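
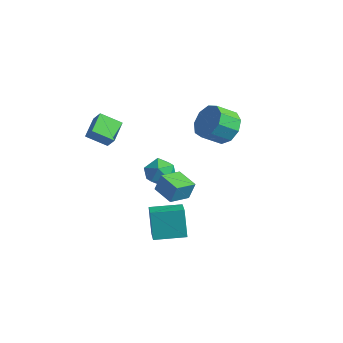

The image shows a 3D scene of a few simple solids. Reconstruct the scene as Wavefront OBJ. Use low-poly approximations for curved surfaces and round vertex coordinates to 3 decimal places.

v -3.644 1.51 -1.804
v -3.095 1.807 -2.557
v -2.365 0.873 -1.123
v -1.816 1.17 -1.876
v -2.194 1.826 -1.256
v -2.984 2.22 -1.677
v -2.476 0.46 -2.003
v -3.266 0.854 -2.424
v -2.373 1.159 -2.68
v -2.198 2.003 -2.218
v -3.262 0.677 -1.462
v -3.087 1.521 -1
v 3.01 -4.568 -0.573
v 2.448 -4.219 0.938
v 2.074 -3.8 -1.099
v 1.512 -3.45 0.413
v 4.048 -3.25 -0.493
v 3.486 -2.9 1.019
v 3.112 -2.481 -1.018
v 2.55 -2.132 0.493
v 0.32 3.261 2.352
v 0.994 3.574 3.136
v 0.534 2.571 3.931
v -0.14 2.259 3.148
v 0.347 3.925 3.204
v -0.112 2.922 4
v -0.312 3.965 2.874
v -0.772 2.962 3.669
v -0.676 3.676 2.3
v -1.136 2.673 3.095
v -0.574 3.193 1.75
v -1.034 2.19 2.545
v -0.054 2.742 1.482
v -0.513 1.739 2.277
v 0.641 2.534 1.621
v 0.182 1.531 2.417
v 1.186 2.667 2.103
v 0.726 1.664 2.898
v 1.325 3.077 2.701
v 0.866 2.074 3.496
v -2.74 -3.796 3.662
v -3.35 -2.688 4.134
v -1.898 -3.053 3.007
v -2.508 -1.945 3.479
v -2.212 -3.795 4.341
v -2.822 -2.687 4.813
v -1.37 -3.052 3.686
v -1.98 -1.944 4.158
v 0.751 -2.322 0.75
v 0.949 -2.062 1.769
v 0.815 -1.096 0.424
v 1.013 -0.836 1.443
v 2.007 -2.444 0.537
v 2.205 -2.184 1.556
v 2.071 -1.218 0.211
v 2.269 -0.958 1.23
f 1 12 6
f 1 6 2
f 1 2 8
f 1 8 11
f 1 11 12
f 2 6 10
f 6 12 5
f 12 11 3
f 11 8 7
f 8 2 9
f 4 10 5
f 4 5 3
f 4 3 7
f 4 7 9
f 4 9 10
f 5 10 6
f 3 5 12
f 7 3 11
f 9 7 8
f 10 9 2
f 14 16 13
f 17 14 13
f 13 16 15
f 15 17 13
f 14 20 16
f 18 14 17
f 18 20 14
f 16 20 15
f 19 17 15
f 15 20 19
f 19 18 17
f 20 18 19
f 22 21 25
f 22 25 23
f 23 25 26
f 23 26 24
f 25 21 27
f 25 27 26
f 26 27 28
f 26 28 24
f 27 21 29
f 27 29 28
f 28 29 30
f 28 30 24
f 29 21 31
f 29 31 30
f 30 31 32
f 30 32 24
f 31 21 33
f 31 33 32
f 32 33 34
f 32 34 24
f 33 21 35
f 33 35 34
f 34 35 36
f 34 36 24
f 35 21 37
f 35 37 36
f 36 37 38
f 36 38 24
f 37 21 39
f 37 39 38
f 38 39 40
f 38 40 24
f 39 21 22
f 39 22 40
f 40 22 23
f 40 23 24
f 42 44 41
f 45 42 41
f 41 44 43
f 43 45 41
f 42 48 44
f 46 42 45
f 46 48 42
f 44 48 43
f 47 45 43
f 43 48 47
f 47 46 45
f 48 46 47
f 50 52 49
f 53 50 49
f 49 52 51
f 51 53 49
f 50 56 52
f 54 50 53
f 54 56 50
f 52 56 51
f 55 53 51
f 51 56 55
f 55 54 53
f 56 54 55



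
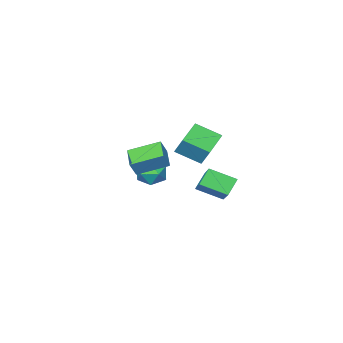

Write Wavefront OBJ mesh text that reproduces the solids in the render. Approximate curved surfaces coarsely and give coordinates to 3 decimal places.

v -0.966 3.178 -3.069
v -1.719 3.085 -2.178
v 0.083 4.63 -2.031
v -0.669 4.537 -1.14
v -0.031 2.023 -2.4
v -0.783 1.93 -1.509
v 1.019 3.475 -1.362
v 0.266 3.382 -0.471
v -4.537 -1.365 -1.364
v -4.487 -0.646 -0.319
v -2.845 -0.543 -2.012
v -2.795 0.177 -0.967
v -3.645 -2.577 -0.573
v -3.595 -1.857 0.472
v -1.953 -1.754 -1.221
v -1.903 -1.035 -0.176
v 2.584 0.172 -0.173
v 1.353 1.373 0.481
v 3.356 1.253 -0.704
v 2.125 2.454 -0.05
v 3.075 0.226 0.65
v 1.844 1.427 1.304
v 3.847 1.307 0.119
v 2.616 2.508 0.773
v -1.255 -2.909 -3.901
v -0.818 -3.226 -3.073
v -2.642 -3.534 -3.407
v -2.205 -3.851 -2.579
v -2.341 -2.883 -2.727
v -1.484 -2.497 -3.032
v -1.976 -4.263 -3.448
v -1.119 -3.877 -3.753
v -1.263 -4.062 -2.793
v -1.489 -3.209 -2.348
v -1.971 -3.551 -4.132
v -2.197 -2.698 -3.687
f 2 4 1
f 5 2 1
f 1 4 3
f 3 5 1
f 2 8 4
f 6 2 5
f 6 8 2
f 4 8 3
f 7 5 3
f 3 8 7
f 7 6 5
f 8 6 7
f 10 12 9
f 13 10 9
f 9 12 11
f 11 13 9
f 10 16 12
f 14 10 13
f 14 16 10
f 12 16 11
f 15 13 11
f 11 16 15
f 15 14 13
f 16 14 15
f 18 20 17
f 21 18 17
f 17 20 19
f 19 21 17
f 18 24 20
f 22 18 21
f 22 24 18
f 20 24 19
f 23 21 19
f 19 24 23
f 23 22 21
f 24 22 23
f 25 36 30
f 25 30 26
f 25 26 32
f 25 32 35
f 25 35 36
f 26 30 34
f 30 36 29
f 36 35 27
f 35 32 31
f 32 26 33
f 28 34 29
f 28 29 27
f 28 27 31
f 28 31 33
f 28 33 34
f 29 34 30
f 27 29 36
f 31 27 35
f 33 31 32
f 34 33 26



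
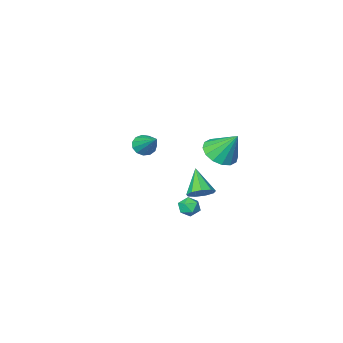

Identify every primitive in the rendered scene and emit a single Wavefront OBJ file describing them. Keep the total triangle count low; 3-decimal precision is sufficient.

v -1.702 -2.705 -3.972
v -0.986 -2.514 -3.575
v -2.078 -3.955 -2.688
v -1.414 -2.184 -3.379
v -1.977 -2.098 -3.461
v -2.41 -2.296 -3.781
v -2.512 -2.686 -4.191
v -2.235 -3.085 -4.498
v -1.708 -3.306 -4.558
v -1.178 -3.246 -4.344
v -0.893 -2.933 -3.956
v -0.437 -0.912 -3.301
v -0.071 -0.38 -3.048
v 0.431 -1.2 -3.952
v 0.797 -0.668 -3.699
v 0.645 -1.209 -3.292
v 0.109 -1.031 -2.89
v 0.251 -0.549 -4.11
v -0.285 -0.371 -3.708
v 0.355 -0.155 -3.548
v 0.598 -0.563 -3.043
v -0.238 -1.017 -3.957
v 0.005 -1.425 -3.452
v 3.937 1.056 3.192
v 4.217 1.427 2.696
v 4.043 2.544 4.368
v 3.838 1.477 2.668
v 3.491 1.393 2.805
v 3.285 1.202 3.066
v 3.286 0.964 3.367
v 3.494 0.756 3.612
v 3.842 0.642 3.724
v 4.221 0.66 3.667
v 4.509 0.804 3.459
v 4.616 1.027 3.167
v 4.507 1.26 2.882
v -1.437 -0.275 0.56
v -0.489 -0.545 1.023
v -1.923 0.695 2.12
v -0.386 -0.06 0.754
v -0.566 0.367 0.432
v -0.979 0.623 0.145
v -1.514 0.638 -0.031
v -2.03 0.409 -0.049
v -2.386 -0.004 0.097
v -2.488 -0.489 0.366
v -2.309 -0.917 0.687
v -1.896 -1.172 0.975
v -1.36 -1.187 1.151
v -0.845 -0.958 1.168
f 2 1 4
f 2 4 3
f 4 1 5
f 4 5 3
f 5 1 6
f 5 6 3
f 6 1 7
f 6 7 3
f 7 1 8
f 7 8 3
f 8 1 9
f 8 9 3
f 9 1 10
f 9 10 3
f 10 1 11
f 10 11 3
f 11 1 2
f 11 2 3
f 12 23 17
f 12 17 13
f 12 13 19
f 12 19 22
f 12 22 23
f 13 17 21
f 17 23 16
f 23 22 14
f 22 19 18
f 19 13 20
f 15 21 16
f 15 16 14
f 15 14 18
f 15 18 20
f 15 20 21
f 16 21 17
f 14 16 23
f 18 14 22
f 20 18 19
f 21 20 13
f 25 24 27
f 25 27 26
f 27 24 28
f 27 28 26
f 28 24 29
f 28 29 26
f 29 24 30
f 29 30 26
f 30 24 31
f 30 31 26
f 31 24 32
f 31 32 26
f 32 24 33
f 32 33 26
f 33 24 34
f 33 34 26
f 34 24 35
f 34 35 26
f 35 24 36
f 35 36 26
f 36 24 25
f 36 25 26
f 38 37 40
f 38 40 39
f 40 37 41
f 40 41 39
f 41 37 42
f 41 42 39
f 42 37 43
f 42 43 39
f 43 37 44
f 43 44 39
f 44 37 45
f 44 45 39
f 45 37 46
f 45 46 39
f 46 37 47
f 46 47 39
f 47 37 48
f 47 48 39
f 48 37 49
f 48 49 39
f 49 37 50
f 49 50 39
f 50 37 38
f 50 38 39



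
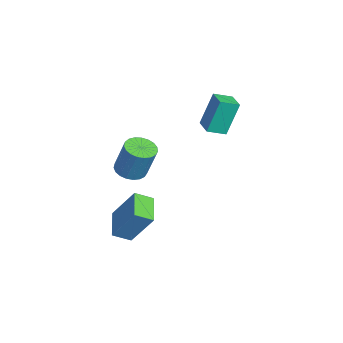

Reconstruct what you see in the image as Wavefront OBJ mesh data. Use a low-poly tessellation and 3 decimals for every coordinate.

v -3.323 -0.44 -0.085
v -3.595 0.211 1.85
v -3.611 0.523 -0.45
v -3.884 1.174 1.486
v -2.216 -0.094 -0.046
v -2.489 0.557 1.89
v -2.505 0.869 -0.41
v -2.777 1.52 1.525
v -1.403 -3.813 -2.313
v -0.703 -4.293 -2.347
v -0.236 -3.747 -0.502
v -0.937 -3.267 -0.467
v -0.585 -3.983 -2.469
v -0.119 -3.437 -0.624
v -0.609 -3.643 -2.564
v -0.143 -3.097 -0.718
v -0.77 -3.333 -2.615
v -0.304 -2.787 -0.77
v -1.041 -3.106 -2.614
v -0.575 -2.559 -0.768
v -1.374 -3.001 -2.56
v -0.908 -2.454 -0.715
v -1.712 -3.036 -2.464
v -1.246 -2.49 -0.619
v -1.997 -3.206 -2.342
v -1.531 -2.66 -0.497
v -2.179 -3.481 -2.215
v -1.713 -2.935 -0.37
v -2.227 -3.813 -2.104
v -1.761 -3.267 -0.259
v -2.133 -4.145 -2.03
v -1.666 -3.599 -0.185
v -1.912 -4.42 -2.004
v -1.446 -3.874 -0.159
v -1.603 -4.59 -2.032
v -1.137 -4.044 -0.187
v -1.26 -4.626 -2.108
v -0.794 -4.079 -0.263
v -0.941 -4.521 -2.22
v -0.475 -3.974 -0.375
v 2.071 -4.533 -3.213
v 2.632 -3.449 -1.419
v 1.881 -3.641 -3.693
v 2.443 -2.557 -1.899
v 3.597 -4.483 -3.721
v 4.159 -3.399 -1.927
v 3.408 -3.591 -4.201
v 3.969 -2.507 -2.407
f 2 4 1
f 5 2 1
f 1 4 3
f 3 5 1
f 2 8 4
f 6 2 5
f 6 8 2
f 4 8 3
f 7 5 3
f 3 8 7
f 7 6 5
f 8 6 7
f 10 9 13
f 10 13 11
f 11 13 14
f 11 14 12
f 13 9 15
f 13 15 14
f 14 15 16
f 14 16 12
f 15 9 17
f 15 17 16
f 16 17 18
f 16 18 12
f 17 9 19
f 17 19 18
f 18 19 20
f 18 20 12
f 19 9 21
f 19 21 20
f 20 21 22
f 20 22 12
f 21 9 23
f 21 23 22
f 22 23 24
f 22 24 12
f 23 9 25
f 23 25 24
f 24 25 26
f 24 26 12
f 25 9 27
f 25 27 26
f 26 27 28
f 26 28 12
f 27 9 29
f 27 29 28
f 28 29 30
f 28 30 12
f 29 9 31
f 29 31 30
f 30 31 32
f 30 32 12
f 31 9 33
f 31 33 32
f 32 33 34
f 32 34 12
f 33 9 35
f 33 35 34
f 34 35 36
f 34 36 12
f 35 9 37
f 35 37 36
f 36 37 38
f 36 38 12
f 37 9 39
f 37 39 38
f 38 39 40
f 38 40 12
f 39 9 10
f 39 10 40
f 40 10 11
f 40 11 12
f 42 44 41
f 45 42 41
f 41 44 43
f 43 45 41
f 42 48 44
f 46 42 45
f 46 48 42
f 44 48 43
f 47 45 43
f 43 48 47
f 47 46 45
f 48 46 47



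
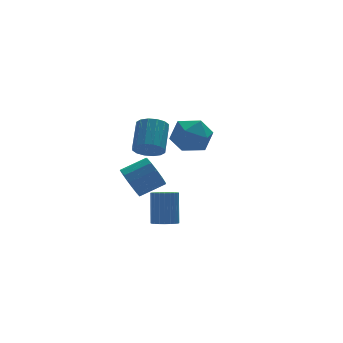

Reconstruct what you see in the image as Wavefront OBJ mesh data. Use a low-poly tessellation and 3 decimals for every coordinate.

v 2.226 4.276 -0.139
v 3.151 4.124 0.503
v 2.069 2.456 -0.343
v 2.994 2.304 0.299
v 2.034 2.689 0.768
v 2.131 3.814 0.894
v 3.089 2.766 -0.734
v 3.186 3.891 -0.608
v 3.684 3.191 0.134
v 3.032 3.143 1.063
v 2.188 3.437 -0.903
v 1.536 3.389 0.026
v -1.845 -0.335 -0.468
v -1.534 -0.729 -1.179
v -0.304 -0.799 -0.602
v -0.615 -0.405 0.108
v -1.473 -0.248 -1.25
v -0.244 -0.318 -0.673
v -1.53 0.206 -1.073
v -0.301 0.136 -0.496
v -1.687 0.488 -0.704
v -0.458 0.417 -0.127
v -1.894 0.508 -0.26
v -0.665 0.438 0.317
v -2.086 0.261 0.118
v -0.856 0.191 0.694
v -2.2 -0.175 0.309
v -0.971 -0.245 0.886
v -2.202 -0.662 0.254
v -0.973 -0.732 0.831
v -2.091 -1.045 -0.03
v -0.861 -1.116 0.546
v -1.901 -1.203 -0.454
v -0.671 -1.273 0.123
v -1.694 -1.085 -0.882
v -0.464 -1.155 -0.306
v -1.086 -2.649 -1.992
v -0.673 -2.254 -2.232
v -0.42 -1.596 -0.707
v -0.834 -1.991 -0.468
v -0.878 -2.126 -2.253
v -0.625 -1.468 -0.728
v -1.114 -2.079 -2.234
v -0.861 -1.421 -0.709
v -1.346 -2.118 -2.179
v -1.093 -1.46 -0.654
v -1.539 -2.238 -2.095
v -1.286 -1.58 -0.57
v -1.663 -2.42 -1.996
v -1.41 -1.762 -0.471
v -1.699 -2.638 -1.896
v -1.446 -1.98 -0.371
v -1.642 -2.857 -1.811
v -1.389 -2.199 -0.286
v -1.5 -3.044 -1.753
v -1.247 -2.386 -0.228
v -1.295 -3.172 -1.732
v -1.042 -2.514 -0.207
v -1.059 -3.219 -1.751
v -0.806 -2.561 -0.226
v -0.827 -3.18 -1.806
v -0.574 -2.522 -0.281
v -0.634 -3.06 -1.89
v -0.381 -2.402 -0.365
v -0.51 -2.878 -1.989
v -0.257 -2.22 -0.464
v -0.474 -2.66 -2.089
v -0.221 -2.002 -0.564
v -0.531 -2.441 -2.174
v -0.278 -1.783 -0.649
v 0.213 2.643 -0.143
v 0.559 2.993 -0.762
v 1.212 4.166 0.264
v 0.867 3.817 0.883
v 0.192 3.17 -0.731
v 0.845 4.343 0.295
v -0.17 3.207 -0.543
v 0.483 4.38 0.483
v -0.428 3.092 -0.248
v 0.225 4.265 0.778
v -0.515 2.858 0.076
v 0.138 4.031 1.102
v -0.406 2.565 0.34
v 0.247 3.739 1.367
v -0.132 2.294 0.476
v 0.521 3.467 1.502
v 0.235 2.117 0.445
v 0.888 3.29 1.471
v 0.597 2.08 0.257
v 1.25 3.253 1.283
v 0.855 2.195 -0.038
v 1.508 3.368 0.988
v 0.942 2.429 -0.362
v 1.595 3.602 0.664
v 0.833 2.721 -0.627
v 1.486 3.895 0.4
f 1 12 6
f 1 6 2
f 1 2 8
f 1 8 11
f 1 11 12
f 2 6 10
f 6 12 5
f 12 11 3
f 11 8 7
f 8 2 9
f 4 10 5
f 4 5 3
f 4 3 7
f 4 7 9
f 4 9 10
f 5 10 6
f 3 5 12
f 7 3 11
f 9 7 8
f 10 9 2
f 14 13 17
f 14 17 15
f 15 17 18
f 15 18 16
f 17 13 19
f 17 19 18
f 18 19 20
f 18 20 16
f 19 13 21
f 19 21 20
f 20 21 22
f 20 22 16
f 21 13 23
f 21 23 22
f 22 23 24
f 22 24 16
f 23 13 25
f 23 25 24
f 24 25 26
f 24 26 16
f 25 13 27
f 25 27 26
f 26 27 28
f 26 28 16
f 27 13 29
f 27 29 28
f 28 29 30
f 28 30 16
f 29 13 31
f 29 31 30
f 30 31 32
f 30 32 16
f 31 13 33
f 31 33 32
f 32 33 34
f 32 34 16
f 33 13 35
f 33 35 34
f 34 35 36
f 34 36 16
f 35 13 14
f 35 14 36
f 36 14 15
f 36 15 16
f 38 37 41
f 38 41 39
f 39 41 42
f 39 42 40
f 41 37 43
f 41 43 42
f 42 43 44
f 42 44 40
f 43 37 45
f 43 45 44
f 44 45 46
f 44 46 40
f 45 37 47
f 45 47 46
f 46 47 48
f 46 48 40
f 47 37 49
f 47 49 48
f 48 49 50
f 48 50 40
f 49 37 51
f 49 51 50
f 50 51 52
f 50 52 40
f 51 37 53
f 51 53 52
f 52 53 54
f 52 54 40
f 53 37 55
f 53 55 54
f 54 55 56
f 54 56 40
f 55 37 57
f 55 57 56
f 56 57 58
f 56 58 40
f 57 37 59
f 57 59 58
f 58 59 60
f 58 60 40
f 59 37 61
f 59 61 60
f 60 61 62
f 60 62 40
f 61 37 63
f 61 63 62
f 62 63 64
f 62 64 40
f 63 37 65
f 63 65 64
f 64 65 66
f 64 66 40
f 65 37 67
f 65 67 66
f 66 67 68
f 66 68 40
f 67 37 69
f 67 69 68
f 68 69 70
f 68 70 40
f 69 37 38
f 69 38 70
f 70 38 39
f 70 39 40
f 72 71 75
f 72 75 73
f 73 75 76
f 73 76 74
f 75 71 77
f 75 77 76
f 76 77 78
f 76 78 74
f 77 71 79
f 77 79 78
f 78 79 80
f 78 80 74
f 79 71 81
f 79 81 80
f 80 81 82
f 80 82 74
f 81 71 83
f 81 83 82
f 82 83 84
f 82 84 74
f 83 71 85
f 83 85 84
f 84 85 86
f 84 86 74
f 85 71 87
f 85 87 86
f 86 87 88
f 86 88 74
f 87 71 89
f 87 89 88
f 88 89 90
f 88 90 74
f 89 71 91
f 89 91 90
f 90 91 92
f 90 92 74
f 91 71 93
f 91 93 92
f 92 93 94
f 92 94 74
f 93 71 95
f 93 95 94
f 94 95 96
f 94 96 74
f 95 71 72
f 95 72 96
f 96 72 73
f 96 73 74



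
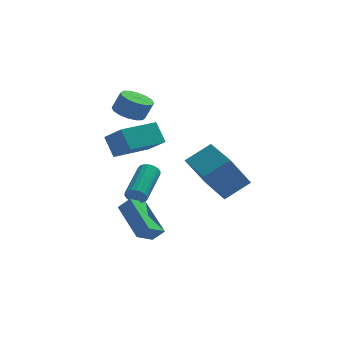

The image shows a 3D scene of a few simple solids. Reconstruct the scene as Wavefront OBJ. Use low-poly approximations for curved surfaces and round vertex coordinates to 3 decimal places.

v 0.104 -3.929 0.983
v 1.338 -3.516 1.825
v -0.639 -2.07 1.16
v 0.595 -1.657 2.002
v 1.105 -3.363 -0.762
v 2.339 -2.95 0.08
v 0.362 -1.504 -0.585
v 1.596 -1.091 0.257
v -2.333 -3.346 -2.593
v -3.15 -1.623 -1.517
v -2.899 -3.25 -3.178
v -3.717 -1.526 -2.103
v -1.583 -2.614 -3.197
v -2.401 -0.89 -2.122
v -2.15 -2.517 -3.783
v -2.967 -0.794 -2.707
v -3.112 1.473 2.729
v -2.324 1.417 2.388
v -1.9 1.411 3.371
v -2.688 1.467 3.711
v -2.403 1.853 2.425
v -1.979 1.848 3.407
v -2.672 2.188 2.543
v -2.248 2.182 3.525
v -3.059 2.331 2.711
v -2.635 2.325 3.693
v -3.46 2.244 2.883
v -3.036 2.238 3.866
v -3.768 1.95 3.015
v -3.344 1.945 3.997
v -3.9 1.529 3.069
v -3.476 1.523 4.052
v -3.821 1.092 3.033
v -3.397 1.087 4.015
v -3.552 0.758 2.915
v -3.128 0.752 3.897
v -3.165 0.615 2.747
v -2.741 0.609 3.729
v -2.764 0.702 2.574
v -2.34 0.696 3.557
v -2.456 0.995 2.443
v -2.032 0.99 3.425
v -3.089 -0.848 1.357
v -3.502 -0.197 2.379
v -3.862 0.092 0.446
v -4.275 0.743 1.468
v -1.405 0.417 1.232
v -1.818 1.068 2.254
v -2.178 1.357 0.321
v -2.591 2.008 1.343
v -2.878 -1.628 -1.359
v -2.651 -1.89 -0.919
v -1.955 -0.014 -0.161
v -2.182 0.248 -0.601
v -2.466 -1.891 -1.086
v -1.77 -0.015 -0.328
v -2.362 -1.84 -1.307
v -1.666 0.036 -0.549
v -2.361 -1.747 -1.538
v -1.665 0.129 -0.781
v -2.462 -1.631 -1.734
v -1.766 0.246 -0.976
v -2.646 -1.514 -1.855
v -1.95 0.363 -1.098
v -2.875 -1.419 -1.879
v -2.179 0.457 -1.121
v -3.105 -1.366 -1.799
v -2.409 0.51 -1.041
v -3.29 -1.365 -1.632
v -2.594 0.511 -0.874
v -3.394 -1.416 -1.411
v -2.698 0.46 -0.653
v -3.395 -1.509 -1.179
v -2.699 0.367 -0.422
v -3.294 -1.626 -0.984
v -2.598 0.251 -0.226
v -3.11 -1.743 -0.862
v -2.414 0.134 -0.105
v -2.881 -1.837 -0.839
v -2.185 0.039 -0.081
f 2 4 1
f 5 2 1
f 1 4 3
f 3 5 1
f 2 8 4
f 6 2 5
f 6 8 2
f 4 8 3
f 7 5 3
f 3 8 7
f 7 6 5
f 8 6 7
f 10 12 9
f 13 10 9
f 9 12 11
f 11 13 9
f 10 16 12
f 14 10 13
f 14 16 10
f 12 16 11
f 15 13 11
f 11 16 15
f 15 14 13
f 16 14 15
f 18 17 21
f 18 21 19
f 19 21 22
f 19 22 20
f 21 17 23
f 21 23 22
f 22 23 24
f 22 24 20
f 23 17 25
f 23 25 24
f 24 25 26
f 24 26 20
f 25 17 27
f 25 27 26
f 26 27 28
f 26 28 20
f 27 17 29
f 27 29 28
f 28 29 30
f 28 30 20
f 29 17 31
f 29 31 30
f 30 31 32
f 30 32 20
f 31 17 33
f 31 33 32
f 32 33 34
f 32 34 20
f 33 17 35
f 33 35 34
f 34 35 36
f 34 36 20
f 35 17 37
f 35 37 36
f 36 37 38
f 36 38 20
f 37 17 39
f 37 39 38
f 38 39 40
f 38 40 20
f 39 17 41
f 39 41 40
f 40 41 42
f 40 42 20
f 41 17 18
f 41 18 42
f 42 18 19
f 42 19 20
f 44 46 43
f 47 44 43
f 43 46 45
f 45 47 43
f 44 50 46
f 48 44 47
f 48 50 44
f 46 50 45
f 49 47 45
f 45 50 49
f 49 48 47
f 50 48 49
f 52 51 55
f 52 55 53
f 53 55 56
f 53 56 54
f 55 51 57
f 55 57 56
f 56 57 58
f 56 58 54
f 57 51 59
f 57 59 58
f 58 59 60
f 58 60 54
f 59 51 61
f 59 61 60
f 60 61 62
f 60 62 54
f 61 51 63
f 61 63 62
f 62 63 64
f 62 64 54
f 63 51 65
f 63 65 64
f 64 65 66
f 64 66 54
f 65 51 67
f 65 67 66
f 66 67 68
f 66 68 54
f 67 51 69
f 67 69 68
f 68 69 70
f 68 70 54
f 69 51 71
f 69 71 70
f 70 71 72
f 70 72 54
f 71 51 73
f 71 73 72
f 72 73 74
f 72 74 54
f 73 51 75
f 73 75 74
f 74 75 76
f 74 76 54
f 75 51 77
f 75 77 76
f 76 77 78
f 76 78 54
f 77 51 79
f 77 79 78
f 78 79 80
f 78 80 54
f 79 51 52
f 79 52 80
f 80 52 53
f 80 53 54



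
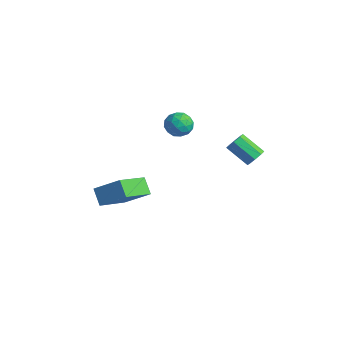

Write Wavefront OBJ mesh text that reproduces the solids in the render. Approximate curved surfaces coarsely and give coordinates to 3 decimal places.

v -3.586 4.29 0.075
v -3.028 4.523 -0.479
v -2.732 3.397 0.559
v -2.174 3.63 0.005
v -2.383 4.137 0.615
v -2.911 4.689 0.315
v -2.849 3.231 -0.235
v -3.377 3.783 -0.535
v -2.573 3.868 -0.671
v -2.284 4.428 -0.146
v -3.476 3.492 0.226
v -3.187 4.052 0.751
v -3.382 4.485 -0.245
v -2.378 3.435 0.325
v -2.501 3.733 0.683
v -2.173 3.87 0.357
v -3.313 4.583 0.222
v -2.985 4.719 -0.103
v -2.606 4.493 0.54
v -2.775 3.201 0.183
v -2.447 3.337 -0.142
v -3.587 4.05 -0.277
v -3.259 4.187 -0.603
v -3.154 3.427 -0.46
v -2.786 4.237 -0.683
v -2.285 3.712 -0.398
v -2.681 3.477 -0.54
v -2.991 3.802 -0.716
v -2.617 4.566 -0.374
v -2.115 4.041 -0.09
v -2.238 4.339 0.269
v -2.548 4.664 0.093
v -2.349 4.181 -0.487
v -3.645 3.879 0.17
v -3.143 3.354 0.454
v -3.212 3.256 -0.013
v -3.522 3.581 -0.189
v -3.475 4.208 0.478
v -2.974 3.683 0.763
v -2.769 4.118 0.796
v -3.079 4.443 0.62
v -3.411 3.739 0.567
v -1.694 -0.346 -3.344
v -1.171 -2.226 -2.348
v -2.457 -0.172 -2.614
v -1.934 -2.051 -1.619
v -0.586 0.471 -2.381
v -0.063 -1.408 -1.386
v -1.349 0.646 -1.652
v -0.826 -1.234 -0.656
v 4.271 3.185 2.08
v 4.6 3.237 2.543
v 3.518 2.788 3.363
v 3.189 2.735 2.9
v 4.38 3.602 2.452
v 3.298 3.153 3.272
v 4.096 3.723 2.144
v 3.014 3.274 2.964
v 3.915 3.529 1.798
v 2.833 3.08 2.618
v 3.942 3.132 1.617
v 2.86 2.683 2.437
v 4.162 2.767 1.708
v 3.08 2.318 2.528
v 4.446 2.646 2.016
v 3.364 2.197 2.836
v 4.627 2.84 2.362
v 3.545 2.391 3.182
f 1 38 17
f 38 12 41
f 17 41 6
f 38 41 17
f 1 17 13
f 17 6 18
f 13 18 2
f 17 18 13
f 1 13 22
f 13 2 23
f 22 23 8
f 13 23 22
f 1 22 34
f 22 8 37
f 34 37 11
f 22 37 34
f 1 34 38
f 34 11 42
f 38 42 12
f 34 42 38
f 2 18 29
f 18 6 32
f 29 32 10
f 18 32 29
f 6 41 19
f 41 12 40
f 19 40 5
f 41 40 19
f 12 42 39
f 42 11 35
f 39 35 3
f 42 35 39
f 11 37 36
f 37 8 24
f 36 24 7
f 37 24 36
f 8 23 28
f 23 2 25
f 28 25 9
f 23 25 28
f 4 30 16
f 30 10 31
f 16 31 5
f 30 31 16
f 4 16 14
f 16 5 15
f 14 15 3
f 16 15 14
f 4 14 21
f 14 3 20
f 21 20 7
f 14 20 21
f 4 21 26
f 21 7 27
f 26 27 9
f 21 27 26
f 4 26 30
f 26 9 33
f 30 33 10
f 26 33 30
f 5 31 19
f 31 10 32
f 19 32 6
f 31 32 19
f 3 15 39
f 15 5 40
f 39 40 12
f 15 40 39
f 7 20 36
f 20 3 35
f 36 35 11
f 20 35 36
f 9 27 28
f 27 7 24
f 28 24 8
f 27 24 28
f 10 33 29
f 33 9 25
f 29 25 2
f 33 25 29
f 44 46 43
f 47 44 43
f 43 46 45
f 45 47 43
f 44 50 46
f 48 44 47
f 48 50 44
f 46 50 45
f 49 47 45
f 45 50 49
f 49 48 47
f 50 48 49
f 52 51 55
f 52 55 53
f 53 55 56
f 53 56 54
f 55 51 57
f 55 57 56
f 56 57 58
f 56 58 54
f 57 51 59
f 57 59 58
f 58 59 60
f 58 60 54
f 59 51 61
f 59 61 60
f 60 61 62
f 60 62 54
f 61 51 63
f 61 63 62
f 62 63 64
f 62 64 54
f 63 51 65
f 63 65 64
f 64 65 66
f 64 66 54
f 65 51 67
f 65 67 66
f 66 67 68
f 66 68 54
f 67 51 52
f 67 52 68
f 68 52 53
f 68 53 54



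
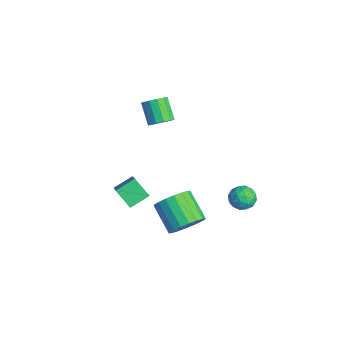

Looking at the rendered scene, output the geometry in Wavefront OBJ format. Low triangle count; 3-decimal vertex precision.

v 3.467 0.388 -3.139
v 4.058 -0.2 -2.436
v 2.484 -0.496 -1.359
v 1.893 0.092 -2.061
v 4.095 0.249 -2.259
v 2.521 -0.046 -1.181
v 4.008 0.727 -2.255
v 2.434 0.431 -1.178
v 3.814 1.137 -2.426
v 2.24 0.841 -1.349
v 3.551 1.398 -2.739
v 1.977 1.103 -1.662
v 3.271 1.46 -3.131
v 1.697 1.164 -2.054
v 3.03 1.309 -3.524
v 1.456 1.014 -2.447
v 2.876 0.976 -3.841
v 1.302 0.68 -2.764
v 2.839 0.526 -4.019
v 1.265 0.231 -2.941
v 2.926 0.049 -4.022
v 1.352 -0.247 -2.945
v 3.12 -0.361 -3.851
v 1.546 -0.657 -2.774
v 3.383 -0.623 -3.538
v 1.809 -0.918 -2.461
v 3.663 -0.684 -3.146
v 2.089 -0.98 -2.069
v 3.904 -0.534 -2.753
v 2.33 -0.829 -1.676
v 3.082 3.774 -1.818
v 3.83 3.777 -2.154
v 3.55 3.083 -0.786
v 4.298 3.086 -1.122
v 3.974 3.783 -0.835
v 3.686 4.21 -1.473
v 3.694 2.65 -1.467
v 3.406 3.077 -2.105
v 4.208 3.082 -1.938
v 4.382 3.782 -1.547
v 2.998 3.078 -1.393
v 3.172 3.778 -1.002
v 3.415 3.836 -2.076
v 3.965 3.024 -0.864
v 3.775 3.433 -0.695
v 4.214 3.435 -0.893
v 3.33 4.091 -1.676
v 3.77 4.093 -1.874
v 3.855 4.096 -1.098
v 3.61 2.767 -1.066
v 4.05 2.769 -1.264
v 3.166 3.425 -2.047
v 3.605 3.427 -2.245
v 3.525 2.764 -1.842
v 4.077 3.43 -2.147
v 4.352 3.023 -1.541
v 3.997 2.767 -1.743
v 3.828 3.018 -2.118
v 4.179 3.841 -1.917
v 4.454 3.435 -1.311
v 4.264 3.844 -1.142
v 4.094 4.096 -1.517
v 4.401 3.433 -1.79
v 2.926 3.425 -1.629
v 3.201 3.019 -1.023
v 3.286 2.764 -1.423
v 3.116 3.016 -1.798
v 3.028 3.837 -1.399
v 3.303 3.43 -0.793
v 3.552 3.842 -0.822
v 3.383 4.093 -1.197
v 2.979 3.427 -1.15
v 0.506 0.007 3.357
v 1.015 -0.039 3.878
v -0.037 -0.054 4.904
v -0.546 -0.007 4.383
v 0.949 0.362 3.816
v -0.103 0.347 4.842
v 0.742 0.651 3.608
v -0.31 0.636 4.635
v 0.461 0.735 3.32
v -0.592 0.72 4.347
v 0.193 0.588 3.044
v -0.859 0.574 4.071
v 0.025 0.257 2.868
v -1.027 0.243 3.894
v 0.01 -0.153 2.846
v -1.042 -0.168 3.872
v 0.152 -0.513 2.987
v -0.9 -0.527 4.013
v 0.407 -0.707 3.245
v -0.645 -0.722 4.271
v 0.693 -0.675 3.538
v -0.359 -0.689 4.565
v 0.92 -0.426 3.774
v -0.133 -0.44 4.801
v 1.681 -3.107 -0.253
v 3.035 -3.428 0.889
v 1.525 -1.993 0.246
v 2.878 -2.315 1.388
v 2.522 -2.605 -1.108
v 3.875 -2.927 0.034
v 2.365 -1.492 -0.609
v 3.719 -1.813 0.533
f 2 1 5
f 2 5 3
f 3 5 6
f 3 6 4
f 5 1 7
f 5 7 6
f 6 7 8
f 6 8 4
f 7 1 9
f 7 9 8
f 8 9 10
f 8 10 4
f 9 1 11
f 9 11 10
f 10 11 12
f 10 12 4
f 11 1 13
f 11 13 12
f 12 13 14
f 12 14 4
f 13 1 15
f 13 15 14
f 14 15 16
f 14 16 4
f 15 1 17
f 15 17 16
f 16 17 18
f 16 18 4
f 17 1 19
f 17 19 18
f 18 19 20
f 18 20 4
f 19 1 21
f 19 21 20
f 20 21 22
f 20 22 4
f 21 1 23
f 21 23 22
f 22 23 24
f 22 24 4
f 23 1 25
f 23 25 24
f 24 25 26
f 24 26 4
f 25 1 27
f 25 27 26
f 26 27 28
f 26 28 4
f 27 1 29
f 27 29 28
f 28 29 30
f 28 30 4
f 29 1 2
f 29 2 30
f 30 2 3
f 30 3 4
f 31 68 47
f 68 42 71
f 47 71 36
f 68 71 47
f 31 47 43
f 47 36 48
f 43 48 32
f 47 48 43
f 31 43 52
f 43 32 53
f 52 53 38
f 43 53 52
f 31 52 64
f 52 38 67
f 64 67 41
f 52 67 64
f 31 64 68
f 64 41 72
f 68 72 42
f 64 72 68
f 32 48 59
f 48 36 62
f 59 62 40
f 48 62 59
f 36 71 49
f 71 42 70
f 49 70 35
f 71 70 49
f 42 72 69
f 72 41 65
f 69 65 33
f 72 65 69
f 41 67 66
f 67 38 54
f 66 54 37
f 67 54 66
f 38 53 58
f 53 32 55
f 58 55 39
f 53 55 58
f 34 60 46
f 60 40 61
f 46 61 35
f 60 61 46
f 34 46 44
f 46 35 45
f 44 45 33
f 46 45 44
f 34 44 51
f 44 33 50
f 51 50 37
f 44 50 51
f 34 51 56
f 51 37 57
f 56 57 39
f 51 57 56
f 34 56 60
f 56 39 63
f 60 63 40
f 56 63 60
f 35 61 49
f 61 40 62
f 49 62 36
f 61 62 49
f 33 45 69
f 45 35 70
f 69 70 42
f 45 70 69
f 37 50 66
f 50 33 65
f 66 65 41
f 50 65 66
f 39 57 58
f 57 37 54
f 58 54 38
f 57 54 58
f 40 63 59
f 63 39 55
f 59 55 32
f 63 55 59
f 74 73 77
f 74 77 75
f 75 77 78
f 75 78 76
f 77 73 79
f 77 79 78
f 78 79 80
f 78 80 76
f 79 73 81
f 79 81 80
f 80 81 82
f 80 82 76
f 81 73 83
f 81 83 82
f 82 83 84
f 82 84 76
f 83 73 85
f 83 85 84
f 84 85 86
f 84 86 76
f 85 73 87
f 85 87 86
f 86 87 88
f 86 88 76
f 87 73 89
f 87 89 88
f 88 89 90
f 88 90 76
f 89 73 91
f 89 91 90
f 90 91 92
f 90 92 76
f 91 73 93
f 91 93 92
f 92 93 94
f 92 94 76
f 93 73 95
f 93 95 94
f 94 95 96
f 94 96 76
f 95 73 74
f 95 74 96
f 96 74 75
f 96 75 76
f 98 100 97
f 101 98 97
f 97 100 99
f 99 101 97
f 98 104 100
f 102 98 101
f 102 104 98
f 100 104 99
f 103 101 99
f 99 104 103
f 103 102 101
f 104 102 103



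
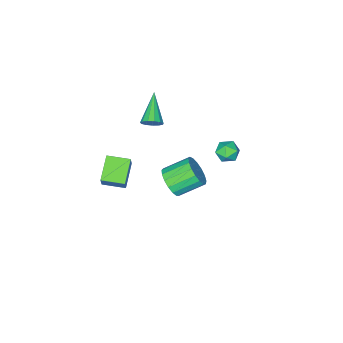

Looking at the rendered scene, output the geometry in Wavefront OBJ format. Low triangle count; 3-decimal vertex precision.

v -2.312 -1.582 -3.693
v -1.645 -1.034 -3.208
v -2.922 -0.23 -2.362
v -3.588 -0.778 -2.847
v -1.741 -0.779 -3.596
v -3.018 0.025 -2.749
v -1.968 -0.708 -4.006
v -3.245 0.096 -3.159
v -2.274 -0.837 -4.344
v -3.55 -0.033 -3.498
v -2.588 -1.137 -4.533
v -3.865 -0.333 -3.687
v -2.839 -1.539 -4.53
v -4.116 -0.734 -3.684
v -2.969 -1.95 -4.335
v -4.246 -1.146 -3.489
v -2.949 -2.278 -3.993
v -4.225 -1.474 -3.147
v -2.782 -2.446 -3.583
v -4.059 -1.642 -2.736
v -2.508 -2.416 -3.197
v -3.785 -1.612 -2.351
v -2.189 -2.195 -2.926
v -3.466 -1.391 -2.079
v -1.898 -1.834 -2.83
v -3.175 -1.03 -1.983
v -1.701 -1.415 -2.932
v -2.978 -0.611 -2.085
v -2.358 3.764 3.712
v -1.919 4.047 4.216
v -1.561 2.933 3.484
v -1.122 3.216 3.988
v -1.737 2.888 4.187
v -2.23 3.401 4.327
v -1.25 3.579 3.373
v -1.743 4.092 3.513
v -1.234 3.933 4.006
v -1.536 3.506 4.509
v -1.944 3.474 3.191
v -2.246 3.047 3.694
v -0.647 -1.202 3.394
v -0.16 -1.402 3.739
v -1.873 -2.398 4.426
v -0.294 -1.119 3.908
v -0.539 -0.863 3.914
v -0.819 -0.714 3.754
v -1.045 -0.72 3.48
v -1.144 -0.879 3.179
v -1.086 -1.14 2.945
v -0.888 -1.421 2.854
v -0.614 -1.632 2.935
v -0.351 -1.706 3.161
v -0.182 -1.62 3.461
v -0.593 -2.882 -1.664
v -0.2 -2.484 -0.636
v 0.568 -2.037 -2.435
v 0.961 -1.639 -1.408
v 0.239 -3.941 -1.572
v 0.632 -3.543 -0.545
v 1.4 -3.096 -2.344
v 1.793 -2.698 -1.316
f 2 1 5
f 2 5 3
f 3 5 6
f 3 6 4
f 5 1 7
f 5 7 6
f 6 7 8
f 6 8 4
f 7 1 9
f 7 9 8
f 8 9 10
f 8 10 4
f 9 1 11
f 9 11 10
f 10 11 12
f 10 12 4
f 11 1 13
f 11 13 12
f 12 13 14
f 12 14 4
f 13 1 15
f 13 15 14
f 14 15 16
f 14 16 4
f 15 1 17
f 15 17 16
f 16 17 18
f 16 18 4
f 17 1 19
f 17 19 18
f 18 19 20
f 18 20 4
f 19 1 21
f 19 21 20
f 20 21 22
f 20 22 4
f 21 1 23
f 21 23 22
f 22 23 24
f 22 24 4
f 23 1 25
f 23 25 24
f 24 25 26
f 24 26 4
f 25 1 27
f 25 27 26
f 26 27 28
f 26 28 4
f 27 1 2
f 27 2 28
f 28 2 3
f 28 3 4
f 29 40 34
f 29 34 30
f 29 30 36
f 29 36 39
f 29 39 40
f 30 34 38
f 34 40 33
f 40 39 31
f 39 36 35
f 36 30 37
f 32 38 33
f 32 33 31
f 32 31 35
f 32 35 37
f 32 37 38
f 33 38 34
f 31 33 40
f 35 31 39
f 37 35 36
f 38 37 30
f 42 41 44
f 42 44 43
f 44 41 45
f 44 45 43
f 45 41 46
f 45 46 43
f 46 41 47
f 46 47 43
f 47 41 48
f 47 48 43
f 48 41 49
f 48 49 43
f 49 41 50
f 49 50 43
f 50 41 51
f 50 51 43
f 51 41 52
f 51 52 43
f 52 41 53
f 52 53 43
f 53 41 42
f 53 42 43
f 55 57 54
f 58 55 54
f 54 57 56
f 56 58 54
f 55 61 57
f 59 55 58
f 59 61 55
f 57 61 56
f 60 58 56
f 56 61 60
f 60 59 58
f 61 59 60



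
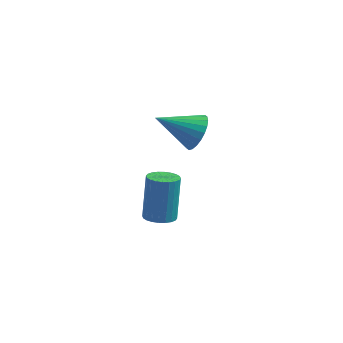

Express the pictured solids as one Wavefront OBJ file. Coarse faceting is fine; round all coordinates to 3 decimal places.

v 2.956 1.689 -1.92
v 3.534 2.021 -2.051
v 3.503 2.803 -0.211
v 2.924 2.471 -0.08
v 3.354 2.199 -2.13
v 3.322 2.981 -0.289
v 3.113 2.299 -2.177
v 3.081 3.081 -0.336
v 2.847 2.307 -2.184
v 2.816 3.088 -0.343
v 2.599 2.22 -2.152
v 2.567 3.001 -0.311
v 2.405 2.052 -2.084
v 2.373 2.834 -0.243
v 2.294 1.83 -1.991
v 2.263 2.611 -0.15
v 2.284 1.586 -1.888
v 2.253 2.367 -0.047
v 2.377 1.357 -1.789
v 2.346 2.139 0.051
v 2.558 1.179 -1.711
v 2.526 1.961 0.13
v 2.799 1.079 -1.664
v 2.767 1.861 0.177
v 3.064 1.072 -1.657
v 3.033 1.853 0.184
v 3.313 1.159 -1.689
v 3.281 1.94 0.152
v 3.507 1.326 -1.757
v 3.475 2.108 0.084
v 3.617 1.549 -1.85
v 3.586 2.33 -0.009
v 3.627 1.793 -1.953
v 3.596 2.574 -0.112
v 4.347 2.015 3.392
v 4.792 1.76 4.07
v 2.813 1.665 4.268
v 4.755 2.083 4.134
v 4.656 2.396 4.086
v 4.51 2.651 3.932
v 4.339 2.808 3.696
v 4.169 2.846 3.413
v 4.027 2.756 3.127
v 3.933 2.554 2.882
v 3.902 2.269 2.714
v 3.938 1.946 2.65
v 4.037 1.633 2.698
v 4.183 1.379 2.852
v 4.354 1.221 3.089
v 4.524 1.183 3.371
v 4.667 1.273 3.657
v 4.761 1.475 3.902
f 2 1 5
f 2 5 3
f 3 5 6
f 3 6 4
f 5 1 7
f 5 7 6
f 6 7 8
f 6 8 4
f 7 1 9
f 7 9 8
f 8 9 10
f 8 10 4
f 9 1 11
f 9 11 10
f 10 11 12
f 10 12 4
f 11 1 13
f 11 13 12
f 12 13 14
f 12 14 4
f 13 1 15
f 13 15 14
f 14 15 16
f 14 16 4
f 15 1 17
f 15 17 16
f 16 17 18
f 16 18 4
f 17 1 19
f 17 19 18
f 18 19 20
f 18 20 4
f 19 1 21
f 19 21 20
f 20 21 22
f 20 22 4
f 21 1 23
f 21 23 22
f 22 23 24
f 22 24 4
f 23 1 25
f 23 25 24
f 24 25 26
f 24 26 4
f 25 1 27
f 25 27 26
f 26 27 28
f 26 28 4
f 27 1 29
f 27 29 28
f 28 29 30
f 28 30 4
f 29 1 31
f 29 31 30
f 30 31 32
f 30 32 4
f 31 1 33
f 31 33 32
f 32 33 34
f 32 34 4
f 33 1 2
f 33 2 34
f 34 2 3
f 34 3 4
f 36 35 38
f 36 38 37
f 38 35 39
f 38 39 37
f 39 35 40
f 39 40 37
f 40 35 41
f 40 41 37
f 41 35 42
f 41 42 37
f 42 35 43
f 42 43 37
f 43 35 44
f 43 44 37
f 44 35 45
f 44 45 37
f 45 35 46
f 45 46 37
f 46 35 47
f 46 47 37
f 47 35 48
f 47 48 37
f 48 35 49
f 48 49 37
f 49 35 50
f 49 50 37
f 50 35 51
f 50 51 37
f 51 35 52
f 51 52 37
f 52 35 36
f 52 36 37



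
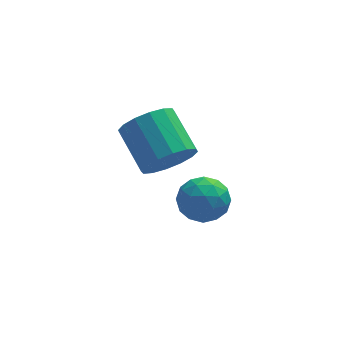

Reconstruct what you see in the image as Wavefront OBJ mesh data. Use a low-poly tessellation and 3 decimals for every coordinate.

v -0.218 -1.231 -0.877
v 0.614 -1.344 -0.907
v -0.294 -2.076 0.187
v 0.538 -2.189 0.157
v 0.223 -1.445 0.392
v 0.27 -0.923 -0.266
v 0.05 -2.497 -0.454
v 0.097 -1.975 -1.112
v 0.78 -2.126 -0.646
v 0.888 -1.477 -0.123
v -0.568 -1.943 -0.597
v -0.46 -1.294 -0.074
v 0.205 -1.214 -0.986
v 0.115 -2.206 0.266
v -0.07 -1.769 0.404
v 0.42 -1.836 0.386
v 0.002 -0.966 -0.609
v 0.492 -1.033 -0.626
v 0.262 -1.092 0.138
v -0.172 -2.387 -0.094
v 0.318 -2.454 -0.111
v -0.1 -1.584 -1.106
v 0.39 -1.651 -1.124
v 0.058 -2.328 -0.858
v 0.792 -1.74 -0.85
v 0.747 -2.236 -0.224
v 0.46 -2.417 -0.584
v 0.487 -2.11 -0.97
v 0.855 -1.358 -0.542
v 0.81 -1.854 0.083
v 0.625 -1.417 0.222
v 0.652 -1.11 -0.165
v 0.952 -1.818 -0.389
v -0.49 -1.566 -0.803
v -0.535 -2.062 -0.178
v -0.332 -2.31 -0.555
v -0.305 -2.003 -0.942
v -0.427 -1.184 -0.496
v -0.472 -1.68 0.13
v -0.167 -1.31 0.25
v -0.14 -1.003 -0.136
v -0.632 -1.602 -0.331
v -0.916 -2.354 2.116
v -0.08 -2.104 2.232
v -0.568 -0.837 3.02
v -1.404 -1.086 2.904
v -0.208 -1.91 1.84
v -0.696 -0.642 2.628
v -0.526 -1.835 1.522
v -1.013 -0.567 2.31
v -0.948 -1.898 1.364
v -1.435 -0.631 2.152
v -1.362 -2.084 1.407
v -1.849 -0.817 2.194
v -1.656 -2.342 1.64
v -2.143 -1.075 2.427
v -1.752 -2.603 2
v -2.24 -1.336 2.788
v -1.624 -2.798 2.392
v -2.112 -1.53 3.18
v -1.307 -2.873 2.71
v -1.794 -1.605 3.498
v -0.885 -2.809 2.868
v -1.372 -1.542 3.656
v -0.471 -2.623 2.826
v -0.958 -1.356 3.613
v -0.177 -2.365 2.593
v -0.664 -1.098 3.38
f 1 38 17
f 38 12 41
f 17 41 6
f 38 41 17
f 1 17 13
f 17 6 18
f 13 18 2
f 17 18 13
f 1 13 22
f 13 2 23
f 22 23 8
f 13 23 22
f 1 22 34
f 22 8 37
f 34 37 11
f 22 37 34
f 1 34 38
f 34 11 42
f 38 42 12
f 34 42 38
f 2 18 29
f 18 6 32
f 29 32 10
f 18 32 29
f 6 41 19
f 41 12 40
f 19 40 5
f 41 40 19
f 12 42 39
f 42 11 35
f 39 35 3
f 42 35 39
f 11 37 36
f 37 8 24
f 36 24 7
f 37 24 36
f 8 23 28
f 23 2 25
f 28 25 9
f 23 25 28
f 4 30 16
f 30 10 31
f 16 31 5
f 30 31 16
f 4 16 14
f 16 5 15
f 14 15 3
f 16 15 14
f 4 14 21
f 14 3 20
f 21 20 7
f 14 20 21
f 4 21 26
f 21 7 27
f 26 27 9
f 21 27 26
f 4 26 30
f 26 9 33
f 30 33 10
f 26 33 30
f 5 31 19
f 31 10 32
f 19 32 6
f 31 32 19
f 3 15 39
f 15 5 40
f 39 40 12
f 15 40 39
f 7 20 36
f 20 3 35
f 36 35 11
f 20 35 36
f 9 27 28
f 27 7 24
f 28 24 8
f 27 24 28
f 10 33 29
f 33 9 25
f 29 25 2
f 33 25 29
f 44 43 47
f 44 47 45
f 45 47 48
f 45 48 46
f 47 43 49
f 47 49 48
f 48 49 50
f 48 50 46
f 49 43 51
f 49 51 50
f 50 51 52
f 50 52 46
f 51 43 53
f 51 53 52
f 52 53 54
f 52 54 46
f 53 43 55
f 53 55 54
f 54 55 56
f 54 56 46
f 55 43 57
f 55 57 56
f 56 57 58
f 56 58 46
f 57 43 59
f 57 59 58
f 58 59 60
f 58 60 46
f 59 43 61
f 59 61 60
f 60 61 62
f 60 62 46
f 61 43 63
f 61 63 62
f 62 63 64
f 62 64 46
f 63 43 65
f 63 65 64
f 64 65 66
f 64 66 46
f 65 43 67
f 65 67 66
f 66 67 68
f 66 68 46
f 67 43 44
f 67 44 68
f 68 44 45
f 68 45 46



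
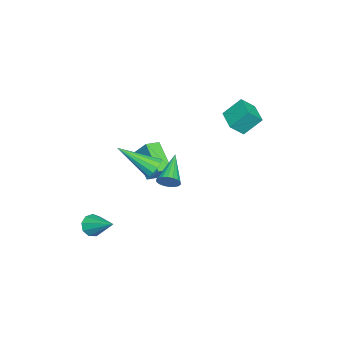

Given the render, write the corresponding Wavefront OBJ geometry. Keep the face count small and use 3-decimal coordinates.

v 1.73 -2.926 -4.12
v 2.134 -3.339 -3.78
v 2.37 -1.594 -3.26
v 2.343 -3.194 -4.161
v 2.265 -2.923 -4.523
v 1.937 -2.654 -4.696
v 1.512 -2.512 -4.6
v 1.189 -2.564 -4.279
v 1.119 -2.785 -3.884
v 1.335 -3.073 -3.599
v 1.735 -3.291 -3.558
v -3.872 -1.55 -3.95
v -4.902 -2.61 -2.804
v -3.551 -0.797 -2.965
v -4.581 -1.857 -1.819
v -3.219 -2.023 -3.801
v -4.249 -3.083 -2.655
v -2.898 -1.27 -2.816
v -3.928 -2.33 -1.67
v -0.019 0.318 -1.351
v 0.27 0.115 -0.854
v -1.681 0.062 -0.489
v 0.253 0.382 -0.809
v 0.181 0.637 -0.871
v 0.07 0.828 -1.028
v -0.059 0.918 -1.249
v -0.18 0.89 -1.491
v -0.269 0.748 -1.705
v -0.308 0.521 -1.848
v -0.29 0.254 -1.894
v -0.219 -0 -1.831
v -0.108 -0.192 -1.674
v 0.021 -0.282 -1.453
v 0.142 -0.253 -1.211
v 0.231 -0.112 -0.998
v 2.609 0.576 1.401
v 3.184 0.557 1.198
v 2.991 -1.076 2.639
v 3.185 0.763 1.473
v 3.003 0.91 1.725
v 2.696 0.951 1.874
v 2.361 0.873 1.873
v 2.105 0.7 1.722
v 2.009 0.488 1.469
v 2.103 0.304 1.194
v 2.358 0.206 0.985
v 2.692 0.226 0.908
v 3 0.357 0.987
v -3.351 2.605 1.509
v -2.873 2.056 2.179
v -3.75 3.408 2.451
v -3.271 2.859 3.121
v -2.269 3.341 1.339
v -1.79 2.792 2.009
v -2.667 4.144 2.281
v -2.189 3.595 2.951
f 2 1 4
f 2 4 3
f 4 1 5
f 4 5 3
f 5 1 6
f 5 6 3
f 6 1 7
f 6 7 3
f 7 1 8
f 7 8 3
f 8 1 9
f 8 9 3
f 9 1 10
f 9 10 3
f 10 1 11
f 10 11 3
f 11 1 2
f 11 2 3
f 13 15 12
f 16 13 12
f 12 15 14
f 14 16 12
f 13 19 15
f 17 13 16
f 17 19 13
f 15 19 14
f 18 16 14
f 14 19 18
f 18 17 16
f 19 17 18
f 21 20 23
f 21 23 22
f 23 20 24
f 23 24 22
f 24 20 25
f 24 25 22
f 25 20 26
f 25 26 22
f 26 20 27
f 26 27 22
f 27 20 28
f 27 28 22
f 28 20 29
f 28 29 22
f 29 20 30
f 29 30 22
f 30 20 31
f 30 31 22
f 31 20 32
f 31 32 22
f 32 20 33
f 32 33 22
f 33 20 34
f 33 34 22
f 34 20 35
f 34 35 22
f 35 20 21
f 35 21 22
f 37 36 39
f 37 39 38
f 39 36 40
f 39 40 38
f 40 36 41
f 40 41 38
f 41 36 42
f 41 42 38
f 42 36 43
f 42 43 38
f 43 36 44
f 43 44 38
f 44 36 45
f 44 45 38
f 45 36 46
f 45 46 38
f 46 36 47
f 46 47 38
f 47 36 48
f 47 48 38
f 48 36 37
f 48 37 38
f 50 52 49
f 53 50 49
f 49 52 51
f 51 53 49
f 50 56 52
f 54 50 53
f 54 56 50
f 52 56 51
f 55 53 51
f 51 56 55
f 55 54 53
f 56 54 55



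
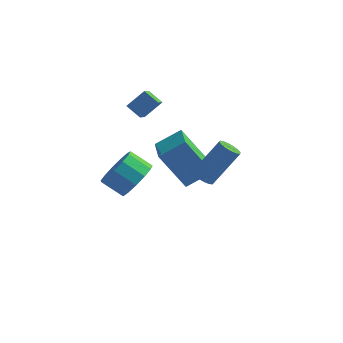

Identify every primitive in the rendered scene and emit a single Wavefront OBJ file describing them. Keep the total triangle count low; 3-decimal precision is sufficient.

v -0.636 1.508 -2.377
v 0.432 2.115 -1.625
v -1.279 3.221 -2.848
v -0.211 3.829 -2.097
v 0.631 1.491 -4.163
v 1.699 2.099 -3.412
v -0.012 3.205 -4.635
v 1.056 3.812 -3.883
v -0.45 -2.451 -1.105
v 0.018 -2.948 -0.361
v -0.962 -2.865 0.31
v -1.43 -2.369 -0.435
v 0.123 -2.395 -0.276
v -0.857 -2.312 0.395
v 0.046 -1.86 -0.454
v -0.934 -1.778 0.217
v -0.189 -1.513 -0.839
v -1.168 -1.43 -0.168
v -0.506 -1.464 -1.309
v -1.486 -1.381 -0.638
v -0.806 -1.728 -1.714
v -1.785 -1.645 -1.043
v -0.993 -2.222 -1.926
v -1.972 -2.139 -1.255
v -1.007 -2.789 -1.877
v -1.987 -2.706 -1.207
v -0.845 -3.248 -1.584
v -1.825 -3.166 -0.913
v -0.557 -3.455 -1.138
v -1.537 -3.372 -0.468
v -0.236 -3.343 -0.682
v -1.215 -3.26 -0.012
v -1.664 2.921 -0.864
v -1.661 2.185 -0.4
v -2.368 3.201 -0.418
v -2.365 2.465 0.047
v -0.975 3.415 -0.087
v -0.972 2.679 0.378
v -1.679 3.695 0.36
v -1.676 2.959 0.824
v 1.94 -0.707 -1.691
v 2.39 -0.62 -2.013
v 3.389 0.155 -0.412
v 2.94 0.067 -0.089
v 2.234 -0.376 -2.034
v 3.233 0.398 -0.433
v 2 -0.221 -1.963
v 2.999 0.553 -0.361
v 1.749 -0.197 -1.818
v 2.749 0.578 -0.217
v 1.55 -0.309 -1.64
v 2.549 0.466 -0.039
v 1.456 -0.528 -1.475
v 2.455 0.247 0.126
v 1.491 -0.795 -1.368
v 2.49 -0.02 0.233
v 1.647 -1.038 -1.347
v 2.646 -0.264 0.254
v 1.881 -1.193 -1.419
v 2.88 -0.419 0.183
v 2.131 -1.218 -1.563
v 3.131 -0.443 0.038
v 2.331 -1.106 -1.741
v 3.33 -0.331 -0.14
v 2.425 -0.887 -1.906
v 3.424 -0.112 -0.305
f 2 4 1
f 5 2 1
f 1 4 3
f 3 5 1
f 2 8 4
f 6 2 5
f 6 8 2
f 4 8 3
f 7 5 3
f 3 8 7
f 7 6 5
f 8 6 7
f 10 9 13
f 10 13 11
f 11 13 14
f 11 14 12
f 13 9 15
f 13 15 14
f 14 15 16
f 14 16 12
f 15 9 17
f 15 17 16
f 16 17 18
f 16 18 12
f 17 9 19
f 17 19 18
f 18 19 20
f 18 20 12
f 19 9 21
f 19 21 20
f 20 21 22
f 20 22 12
f 21 9 23
f 21 23 22
f 22 23 24
f 22 24 12
f 23 9 25
f 23 25 24
f 24 25 26
f 24 26 12
f 25 9 27
f 25 27 26
f 26 27 28
f 26 28 12
f 27 9 29
f 27 29 28
f 28 29 30
f 28 30 12
f 29 9 31
f 29 31 30
f 30 31 32
f 30 32 12
f 31 9 10
f 31 10 32
f 32 10 11
f 32 11 12
f 34 36 33
f 37 34 33
f 33 36 35
f 35 37 33
f 34 40 36
f 38 34 37
f 38 40 34
f 36 40 35
f 39 37 35
f 35 40 39
f 39 38 37
f 40 38 39
f 42 41 45
f 42 45 43
f 43 45 46
f 43 46 44
f 45 41 47
f 45 47 46
f 46 47 48
f 46 48 44
f 47 41 49
f 47 49 48
f 48 49 50
f 48 50 44
f 49 41 51
f 49 51 50
f 50 51 52
f 50 52 44
f 51 41 53
f 51 53 52
f 52 53 54
f 52 54 44
f 53 41 55
f 53 55 54
f 54 55 56
f 54 56 44
f 55 41 57
f 55 57 56
f 56 57 58
f 56 58 44
f 57 41 59
f 57 59 58
f 58 59 60
f 58 60 44
f 59 41 61
f 59 61 60
f 60 61 62
f 60 62 44
f 61 41 63
f 61 63 62
f 62 63 64
f 62 64 44
f 63 41 65
f 63 65 64
f 64 65 66
f 64 66 44
f 65 41 42
f 65 42 66
f 66 42 43
f 66 43 44



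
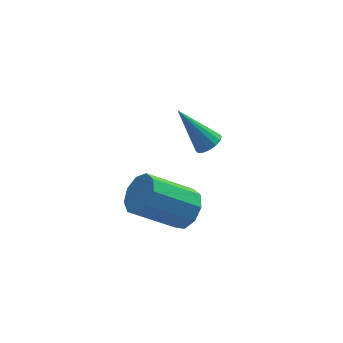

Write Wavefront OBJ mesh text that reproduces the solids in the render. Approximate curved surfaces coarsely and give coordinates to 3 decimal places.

v -0.966 -1.891 -1.657
v -0.515 -1.863 -1.084
v -1.942 -1.682 0.031
v -2.394 -1.709 -0.543
v -0.595 -1.403 -1.261
v -2.022 -1.221 -0.146
v -0.848 -1.171 -1.623
v -2.275 -0.99 -0.509
v -1.157 -1.276 -2.002
v -2.584 -1.094 -0.887
v -1.377 -1.669 -2.219
v -2.804 -1.487 -1.104
v -1.404 -2.165 -2.173
v -2.831 -1.983 -1.058
v -1.227 -2.533 -1.886
v -2.654 -2.352 -0.772
v -0.928 -2.601 -1.492
v -2.355 -2.419 -0.377
v -0.647 -2.336 -1.175
v -2.074 -2.155 -0.061
v 0.953 1.875 -2.788
v 1.269 1.633 -2.469
v 0.127 2.585 -1.432
v 1.386 1.864 -2.519
v 1.388 2.098 -2.64
v 1.273 2.273 -2.802
v 1.072 2.341 -2.96
v 0.84 2.284 -3.071
v 0.638 2.117 -3.107
v 0.521 1.886 -3.058
v 0.519 1.652 -2.936
v 0.634 1.478 -2.775
v 0.835 1.41 -2.617
v 1.067 1.466 -2.505
f 2 1 5
f 2 5 3
f 3 5 6
f 3 6 4
f 5 1 7
f 5 7 6
f 6 7 8
f 6 8 4
f 7 1 9
f 7 9 8
f 8 9 10
f 8 10 4
f 9 1 11
f 9 11 10
f 10 11 12
f 10 12 4
f 11 1 13
f 11 13 12
f 12 13 14
f 12 14 4
f 13 1 15
f 13 15 14
f 14 15 16
f 14 16 4
f 15 1 17
f 15 17 16
f 16 17 18
f 16 18 4
f 17 1 19
f 17 19 18
f 18 19 20
f 18 20 4
f 19 1 2
f 19 2 20
f 20 2 3
f 20 3 4
f 22 21 24
f 22 24 23
f 24 21 25
f 24 25 23
f 25 21 26
f 25 26 23
f 26 21 27
f 26 27 23
f 27 21 28
f 27 28 23
f 28 21 29
f 28 29 23
f 29 21 30
f 29 30 23
f 30 21 31
f 30 31 23
f 31 21 32
f 31 32 23
f 32 21 33
f 32 33 23
f 33 21 34
f 33 34 23
f 34 21 22
f 34 22 23



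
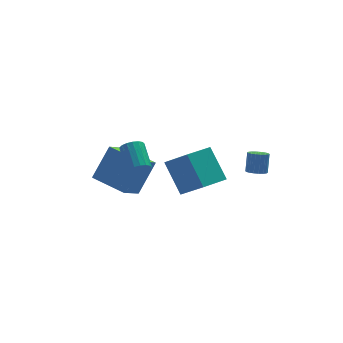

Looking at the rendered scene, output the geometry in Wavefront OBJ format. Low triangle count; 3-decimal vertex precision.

v -2.048 0.18 -1.464
v -2.938 -0.564 -0.715
v -3.238 1.801 -1.267
v -4.127 1.057 -0.518
v -1.053 0.703 0.238
v -1.942 -0.041 0.987
v -2.242 2.324 0.435
v -3.132 1.58 1.184
v 0.361 1.322 -2.807
v 1.199 0.175 -1.607
v -0.116 2.631 -1.223
v 0.723 1.484 -0.022
v 1.777 2.116 -3.038
v 2.616 0.969 -1.837
v 1.301 3.425 -1.453
v 2.139 2.278 -0.253
v 3.274 -1.749 0.456
v 3.541 -1.353 0.227
v 3.753 -0.914 1.236
v 3.486 -1.311 1.464
v 3.321 -1.269 0.237
v 3.533 -0.83 1.245
v 3.091 -1.28 0.29
v 3.303 -0.842 1.299
v 2.898 -1.384 0.376
v 3.11 -0.946 1.384
v 2.779 -1.561 0.478
v 2.991 -1.122 1.486
v 2.758 -1.775 0.575
v 2.97 -1.336 1.584
v 2.84 -1.984 0.649
v 3.051 -1.545 1.657
v 3.007 -2.146 0.684
v 3.219 -1.707 1.693
v 3.227 -2.23 0.675
v 3.439 -1.791 1.683
v 3.457 -2.218 0.621
v 3.669 -1.78 1.63
v 3.65 -2.114 0.536
v 3.862 -1.676 1.544
v 3.769 -1.938 0.434
v 3.981 -1.499 1.442
v 3.79 -1.724 0.336
v 4.002 -1.285 1.345
v 3.709 -1.515 0.263
v 3.92 -1.076 1.271
v -2.364 -1.343 1.359
v -2.107 -1.625 1.835
v -2.14 -0.299 2.638
v -2.396 -0.017 2.161
v -1.879 -1.526 1.681
v -1.912 -0.2 2.484
v -1.763 -1.386 1.454
v -1.795 -0.06 2.256
v -1.783 -1.235 1.204
v -1.816 0.091 2.007
v -1.937 -1.109 0.99
v -1.97 0.216 1.793
v -2.189 -1.037 0.861
v -2.221 0.289 1.663
v -2.48 -1.035 0.845
v -2.513 0.291 1.648
v -2.745 -1.103 0.947
v -2.778 0.222 1.75
v -2.922 -1.226 1.144
v -2.955 0.099 1.946
v -2.972 -1.376 1.389
v -3.005 -0.051 2.192
v -2.882 -1.519 1.628
v -2.915 -0.193 2.43
v -2.673 -1.621 1.805
v -2.706 -0.295 2.607
v -2.394 -1.659 1.88
v -2.427 -0.333 2.682
f 2 4 1
f 5 2 1
f 1 4 3
f 3 5 1
f 2 8 4
f 6 2 5
f 6 8 2
f 4 8 3
f 7 5 3
f 3 8 7
f 7 6 5
f 8 6 7
f 10 12 9
f 13 10 9
f 9 12 11
f 11 13 9
f 10 16 12
f 14 10 13
f 14 16 10
f 12 16 11
f 15 13 11
f 11 16 15
f 15 14 13
f 16 14 15
f 18 17 21
f 18 21 19
f 19 21 22
f 19 22 20
f 21 17 23
f 21 23 22
f 22 23 24
f 22 24 20
f 23 17 25
f 23 25 24
f 24 25 26
f 24 26 20
f 25 17 27
f 25 27 26
f 26 27 28
f 26 28 20
f 27 17 29
f 27 29 28
f 28 29 30
f 28 30 20
f 29 17 31
f 29 31 30
f 30 31 32
f 30 32 20
f 31 17 33
f 31 33 32
f 32 33 34
f 32 34 20
f 33 17 35
f 33 35 34
f 34 35 36
f 34 36 20
f 35 17 37
f 35 37 36
f 36 37 38
f 36 38 20
f 37 17 39
f 37 39 38
f 38 39 40
f 38 40 20
f 39 17 41
f 39 41 40
f 40 41 42
f 40 42 20
f 41 17 43
f 41 43 42
f 42 43 44
f 42 44 20
f 43 17 45
f 43 45 44
f 44 45 46
f 44 46 20
f 45 17 18
f 45 18 46
f 46 18 19
f 46 19 20
f 48 47 51
f 48 51 49
f 49 51 52
f 49 52 50
f 51 47 53
f 51 53 52
f 52 53 54
f 52 54 50
f 53 47 55
f 53 55 54
f 54 55 56
f 54 56 50
f 55 47 57
f 55 57 56
f 56 57 58
f 56 58 50
f 57 47 59
f 57 59 58
f 58 59 60
f 58 60 50
f 59 47 61
f 59 61 60
f 60 61 62
f 60 62 50
f 61 47 63
f 61 63 62
f 62 63 64
f 62 64 50
f 63 47 65
f 63 65 64
f 64 65 66
f 64 66 50
f 65 47 67
f 65 67 66
f 66 67 68
f 66 68 50
f 67 47 69
f 67 69 68
f 68 69 70
f 68 70 50
f 69 47 71
f 69 71 70
f 70 71 72
f 70 72 50
f 71 47 73
f 71 73 72
f 72 73 74
f 72 74 50
f 73 47 48
f 73 48 74
f 74 48 49
f 74 49 50



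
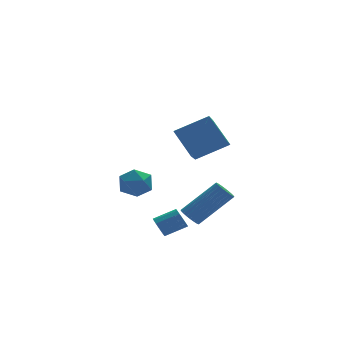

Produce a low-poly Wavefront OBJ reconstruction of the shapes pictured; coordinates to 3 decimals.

v 3.108 -1.696 1.777
v 2.501 -3.093 2.576
v 2.592 -0.787 2.974
v 1.985 -2.184 3.774
v 4.635 -1.896 2.586
v 4.028 -3.293 3.386
v 4.119 -0.987 3.784
v 3.512 -2.384 4.583
v 1.549 -1.351 -2.352
v 1.792 -1.186 -2.829
v 2.834 -1.263 -2.324
v 2.591 -1.429 -1.848
v 1.732 -0.924 -2.664
v 2.774 -1.001 -2.16
v 1.613 -0.797 -2.4
v 2.655 -0.874 -1.896
v 1.475 -0.847 -2.121
v 2.516 -0.924 -1.617
v 1.36 -1.057 -1.916
v 2.401 -1.134 -1.411
v 1.305 -1.36 -1.848
v 2.346 -1.437 -1.344
v 1.327 -1.661 -1.941
v 2.369 -1.738 -1.437
v 1.42 -1.863 -2.165
v 2.462 -1.94 -1.66
v 1.554 -1.903 -2.448
v 2.596 -1.98 -1.943
v 1.687 -1.768 -2.7
v 2.728 -1.845 -2.196
v 1.775 -1.501 -2.842
v 2.817 -1.578 -2.338
v 2.617 -2.538 -1.327
v 2.89 -2.924 -1.628
v 4.476 -2.967 -0.134
v 4.203 -2.582 0.167
v 2.972 -2.739 -1.71
v 4.559 -2.782 -0.216
v 3.001 -2.524 -1.735
v 4.587 -2.567 -0.24
v 2.971 -2.311 -1.697
v 4.557 -2.354 -0.202
v 2.887 -2.132 -1.602
v 4.474 -2.176 -0.108
v 2.762 -2.016 -1.466
v 4.349 -2.059 0.028
v 2.615 -1.979 -1.309
v 4.201 -2.022 0.185
v 2.468 -2.027 -1.155
v 4.055 -2.07 0.34
v 2.344 -2.153 -1.026
v 3.93 -2.196 0.468
v 2.261 -2.338 -0.944
v 3.848 -2.381 0.55
v 2.233 -2.553 -0.92
v 3.819 -2.596 0.575
v 2.263 -2.766 -0.958
v 3.849 -2.809 0.537
v 2.346 -2.944 -1.052
v 3.933 -2.988 0.442
v 2.471 -3.061 -1.188
v 4.058 -3.104 0.306
v 2.619 -3.098 -1.345
v 4.205 -3.141 0.149
v 2.765 -3.05 -1.5
v 4.352 -3.093 -0.005
v 1.542 2.497 -0.49
v 1.966 2.179 -1.209
v 0.674 1.341 -0.491
v 1.098 1.023 -1.21
v 1.517 1.053 -0.421
v 2.053 1.768 -0.42
v 0.587 1.752 -1.28
v 1.123 2.467 -1.279
v 1.376 1.718 -1.697
v 1.951 1.287 -1.166
v 0.689 2.233 -0.534
v 1.264 1.802 -0.003
f 2 4 1
f 5 2 1
f 1 4 3
f 3 5 1
f 2 8 4
f 6 2 5
f 6 8 2
f 4 8 3
f 7 5 3
f 3 8 7
f 7 6 5
f 8 6 7
f 10 9 13
f 10 13 11
f 11 13 14
f 11 14 12
f 13 9 15
f 13 15 14
f 14 15 16
f 14 16 12
f 15 9 17
f 15 17 16
f 16 17 18
f 16 18 12
f 17 9 19
f 17 19 18
f 18 19 20
f 18 20 12
f 19 9 21
f 19 21 20
f 20 21 22
f 20 22 12
f 21 9 23
f 21 23 22
f 22 23 24
f 22 24 12
f 23 9 25
f 23 25 24
f 24 25 26
f 24 26 12
f 25 9 27
f 25 27 26
f 26 27 28
f 26 28 12
f 27 9 29
f 27 29 28
f 28 29 30
f 28 30 12
f 29 9 31
f 29 31 30
f 30 31 32
f 30 32 12
f 31 9 10
f 31 10 32
f 32 10 11
f 32 11 12
f 34 33 37
f 34 37 35
f 35 37 38
f 35 38 36
f 37 33 39
f 37 39 38
f 38 39 40
f 38 40 36
f 39 33 41
f 39 41 40
f 40 41 42
f 40 42 36
f 41 33 43
f 41 43 42
f 42 43 44
f 42 44 36
f 43 33 45
f 43 45 44
f 44 45 46
f 44 46 36
f 45 33 47
f 45 47 46
f 46 47 48
f 46 48 36
f 47 33 49
f 47 49 48
f 48 49 50
f 48 50 36
f 49 33 51
f 49 51 50
f 50 51 52
f 50 52 36
f 51 33 53
f 51 53 52
f 52 53 54
f 52 54 36
f 53 33 55
f 53 55 54
f 54 55 56
f 54 56 36
f 55 33 57
f 55 57 56
f 56 57 58
f 56 58 36
f 57 33 59
f 57 59 58
f 58 59 60
f 58 60 36
f 59 33 61
f 59 61 60
f 60 61 62
f 60 62 36
f 61 33 63
f 61 63 62
f 62 63 64
f 62 64 36
f 63 33 65
f 63 65 64
f 64 65 66
f 64 66 36
f 65 33 34
f 65 34 66
f 66 34 35
f 66 35 36
f 67 78 72
f 67 72 68
f 67 68 74
f 67 74 77
f 67 77 78
f 68 72 76
f 72 78 71
f 78 77 69
f 77 74 73
f 74 68 75
f 70 76 71
f 70 71 69
f 70 69 73
f 70 73 75
f 70 75 76
f 71 76 72
f 69 71 78
f 73 69 77
f 75 73 74
f 76 75 68



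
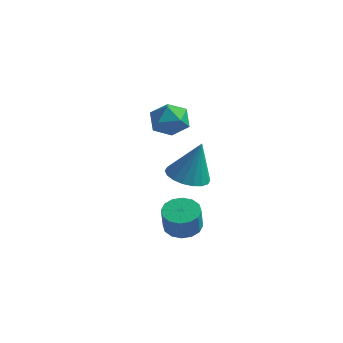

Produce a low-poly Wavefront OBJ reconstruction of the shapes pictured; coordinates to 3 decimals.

v -3.599 3.926 2.967
v -3.102 4.242 2.186
v -3.178 2.438 2.634
v -2.681 2.754 1.853
v -2.362 2.963 2.754
v -2.623 3.883 2.96
v -3.657 2.797 1.86
v -3.918 3.717 2.066
v -3.138 3.544 1.503
v -2.337 3.647 2.055
v -3.943 3.033 2.765
v -3.142 3.136 3.317
v 0.447 -1.571 -0.385
v 1.248 -1.604 -0.499
v 1.394 -1.982 0.63
v 0.593 -1.949 0.745
v 1.174 -1.215 -0.36
v 1.32 -1.593 0.77
v 0.906 -0.922 -0.227
v 1.052 -1.3 0.903
v 0.514 -0.803 -0.136
v 0.66 -1.181 0.993
v 0.104 -0.889 -0.112
v 0.251 -1.267 1.017
v -0.213 -1.158 -0.161
v -0.067 -1.537 0.968
v -0.354 -1.538 -0.27
v -0.208 -1.916 0.859
v -0.28 -1.927 -0.41
v -0.134 -2.305 0.72
v -0.012 -2.22 -0.543
v 0.134 -2.598 0.587
v 0.38 -2.339 -0.633
v 0.526 -2.717 0.496
v 0.789 -2.253 -0.657
v 0.936 -2.631 0.472
v 1.107 -1.983 -0.608
v 1.253 -2.362 0.521
v -0.364 0.159 1.399
v 0.522 -0.199 1.231
v 0.124 0.481 3.281
v 0.571 0.221 1.147
v 0.434 0.629 1.112
v 0.14 0.944 1.134
v -0.254 1.103 1.209
v -0.67 1.076 1.321
v -1.025 0.866 1.449
v -1.249 0.517 1.567
v -1.298 0.096 1.652
v -1.162 -0.312 1.687
v -0.867 -0.627 1.664
v -0.473 -0.786 1.59
v -0.057 -0.758 1.477
v 0.298 -0.549 1.349
f 1 12 6
f 1 6 2
f 1 2 8
f 1 8 11
f 1 11 12
f 2 6 10
f 6 12 5
f 12 11 3
f 11 8 7
f 8 2 9
f 4 10 5
f 4 5 3
f 4 3 7
f 4 7 9
f 4 9 10
f 5 10 6
f 3 5 12
f 7 3 11
f 9 7 8
f 10 9 2
f 14 13 17
f 14 17 15
f 15 17 18
f 15 18 16
f 17 13 19
f 17 19 18
f 18 19 20
f 18 20 16
f 19 13 21
f 19 21 20
f 20 21 22
f 20 22 16
f 21 13 23
f 21 23 22
f 22 23 24
f 22 24 16
f 23 13 25
f 23 25 24
f 24 25 26
f 24 26 16
f 25 13 27
f 25 27 26
f 26 27 28
f 26 28 16
f 27 13 29
f 27 29 28
f 28 29 30
f 28 30 16
f 29 13 31
f 29 31 30
f 30 31 32
f 30 32 16
f 31 13 33
f 31 33 32
f 32 33 34
f 32 34 16
f 33 13 35
f 33 35 34
f 34 35 36
f 34 36 16
f 35 13 37
f 35 37 36
f 36 37 38
f 36 38 16
f 37 13 14
f 37 14 38
f 38 14 15
f 38 15 16
f 40 39 42
f 40 42 41
f 42 39 43
f 42 43 41
f 43 39 44
f 43 44 41
f 44 39 45
f 44 45 41
f 45 39 46
f 45 46 41
f 46 39 47
f 46 47 41
f 47 39 48
f 47 48 41
f 48 39 49
f 48 49 41
f 49 39 50
f 49 50 41
f 50 39 51
f 50 51 41
f 51 39 52
f 51 52 41
f 52 39 53
f 52 53 41
f 53 39 54
f 53 54 41
f 54 39 40
f 54 40 41



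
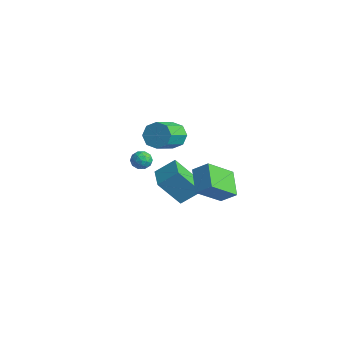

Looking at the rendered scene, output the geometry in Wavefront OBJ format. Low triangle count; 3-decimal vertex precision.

v 0.549 -3.334 -2.173
v -0.083 -4.485 -0.47
v 1.112 -2.288 -1.256
v 0.48 -3.439 0.446
v 2 -4.121 -2.166
v 1.368 -5.272 -0.464
v 2.563 -3.075 -1.25
v 1.931 -4.226 0.453
v -4.455 -2.479 -1.917
v -3.951 -2.12 -2.276
v -3.989 -3.48 -2.264
v -3.485 -3.121 -2.623
v -3.488 -3.114 -1.908
v -3.776 -2.496 -1.694
v -4.164 -3.104 -2.846
v -4.452 -2.486 -2.632
v -3.772 -2.506 -2.85
v -3.354 -2.513 -2.27
v -4.586 -3.087 -2.27
v -4.168 -3.094 -1.69
v -4.244 -2.212 -2.066
v -3.696 -3.388 -2.474
v -3.698 -3.384 -2.054
v -3.402 -3.173 -2.265
v -4.141 -2.433 -1.724
v -3.845 -2.222 -1.935
v -3.572 -2.806 -1.718
v -4.095 -3.378 -2.605
v -3.799 -3.167 -2.816
v -4.538 -2.427 -2.275
v -4.242 -2.216 -2.486
v -4.368 -2.794 -2.822
v -3.842 -2.228 -2.615
v -3.569 -2.816 -2.819
v -3.968 -2.806 -2.95
v -4.137 -2.443 -2.824
v -3.596 -2.232 -2.274
v -3.323 -2.82 -2.478
v -3.324 -2.816 -2.057
v -3.493 -2.453 -1.931
v -3.491 -2.459 -2.611
v -4.617 -2.78 -2.062
v -4.344 -3.368 -2.266
v -4.447 -3.147 -2.609
v -4.616 -2.784 -2.483
v -4.371 -2.784 -1.721
v -4.098 -3.372 -1.925
v -3.803 -3.157 -1.716
v -3.972 -2.794 -1.59
v -4.449 -3.141 -1.929
v 4.315 -2.976 -1.065
v 4.246 -4.689 0.282
v 2.951 -2.236 -0.194
v 2.881 -3.949 1.153
v 5.079 -2.431 -0.333
v 5.009 -4.144 1.014
v 3.714 -1.691 0.538
v 3.645 -3.404 1.885
v -2.286 -1.675 0.422
v -1.418 -1.544 0.033
v -0.746 -3.154 0.99
v -1.614 -3.285 1.378
v -1.494 -1.194 0.675
v -0.822 -2.804 1.631
v -2.034 -1.126 1.168
v -1.362 -2.736 2.125
v -2.722 -1.38 1.224
v -2.05 -2.99 2.181
v -3.154 -1.806 0.81
v -2.482 -3.416 1.767
v -3.078 -2.156 0.169
v -2.406 -3.766 1.125
v -2.538 -2.224 -0.325
v -1.866 -3.834 0.632
v -1.85 -1.97 -0.381
v -1.178 -3.58 0.576
f 2 4 1
f 5 2 1
f 1 4 3
f 3 5 1
f 2 8 4
f 6 2 5
f 6 8 2
f 4 8 3
f 7 5 3
f 3 8 7
f 7 6 5
f 8 6 7
f 9 46 25
f 46 20 49
f 25 49 14
f 46 49 25
f 9 25 21
f 25 14 26
f 21 26 10
f 25 26 21
f 9 21 30
f 21 10 31
f 30 31 16
f 21 31 30
f 9 30 42
f 30 16 45
f 42 45 19
f 30 45 42
f 9 42 46
f 42 19 50
f 46 50 20
f 42 50 46
f 10 26 37
f 26 14 40
f 37 40 18
f 26 40 37
f 14 49 27
f 49 20 48
f 27 48 13
f 49 48 27
f 20 50 47
f 50 19 43
f 47 43 11
f 50 43 47
f 19 45 44
f 45 16 32
f 44 32 15
f 45 32 44
f 16 31 36
f 31 10 33
f 36 33 17
f 31 33 36
f 12 38 24
f 38 18 39
f 24 39 13
f 38 39 24
f 12 24 22
f 24 13 23
f 22 23 11
f 24 23 22
f 12 22 29
f 22 11 28
f 29 28 15
f 22 28 29
f 12 29 34
f 29 15 35
f 34 35 17
f 29 35 34
f 12 34 38
f 34 17 41
f 38 41 18
f 34 41 38
f 13 39 27
f 39 18 40
f 27 40 14
f 39 40 27
f 11 23 47
f 23 13 48
f 47 48 20
f 23 48 47
f 15 28 44
f 28 11 43
f 44 43 19
f 28 43 44
f 17 35 36
f 35 15 32
f 36 32 16
f 35 32 36
f 18 41 37
f 41 17 33
f 37 33 10
f 41 33 37
f 52 54 51
f 55 52 51
f 51 54 53
f 53 55 51
f 52 58 54
f 56 52 55
f 56 58 52
f 54 58 53
f 57 55 53
f 53 58 57
f 57 56 55
f 58 56 57
f 60 59 63
f 60 63 61
f 61 63 64
f 61 64 62
f 63 59 65
f 63 65 64
f 64 65 66
f 64 66 62
f 65 59 67
f 65 67 66
f 66 67 68
f 66 68 62
f 67 59 69
f 67 69 68
f 68 69 70
f 68 70 62
f 69 59 71
f 69 71 70
f 70 71 72
f 70 72 62
f 71 59 73
f 71 73 72
f 72 73 74
f 72 74 62
f 73 59 75
f 73 75 74
f 74 75 76
f 74 76 62
f 75 59 60
f 75 60 76
f 76 60 61
f 76 61 62



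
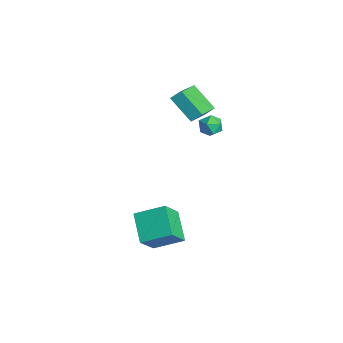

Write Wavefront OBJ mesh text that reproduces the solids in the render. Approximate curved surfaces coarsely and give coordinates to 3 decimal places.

v -1.309 -0.154 4.505
v -1.106 0.439 5.094
v -2.732 1.25 3.585
v -2.528 1.842 4.174
v 0.148 0.538 3.306
v 0.352 1.13 3.895
v -1.274 1.941 2.386
v -1.071 2.534 2.975
v -0.479 2.662 2.397
v 0.102 2.526 1.835
v -0.642 1.354 2.545
v -0.061 1.218 1.983
v 0.141 1.532 2.713
v 0.242 2.341 2.621
v -0.782 1.539 1.759
v -0.681 2.348 1.667
v -0.085 1.832 1.44
v 0.485 1.828 2.03
v -1.025 2.052 2.35
v -0.455 2.048 2.94
v 1.537 -2.746 -3.457
v 2.268 -1.112 -2.684
v 3.277 -3.029 -4.503
v 4.008 -1.395 -3.73
v 2.312 -3.845 -1.87
v 3.043 -2.211 -1.097
v 4.052 -4.128 -2.916
v 4.783 -2.494 -2.143
f 2 4 1
f 5 2 1
f 1 4 3
f 3 5 1
f 2 8 4
f 6 2 5
f 6 8 2
f 4 8 3
f 7 5 3
f 3 8 7
f 7 6 5
f 8 6 7
f 9 20 14
f 9 14 10
f 9 10 16
f 9 16 19
f 9 19 20
f 10 14 18
f 14 20 13
f 20 19 11
f 19 16 15
f 16 10 17
f 12 18 13
f 12 13 11
f 12 11 15
f 12 15 17
f 12 17 18
f 13 18 14
f 11 13 20
f 15 11 19
f 17 15 16
f 18 17 10
f 22 24 21
f 25 22 21
f 21 24 23
f 23 25 21
f 22 28 24
f 26 22 25
f 26 28 22
f 24 28 23
f 27 25 23
f 23 28 27
f 27 26 25
f 28 26 27



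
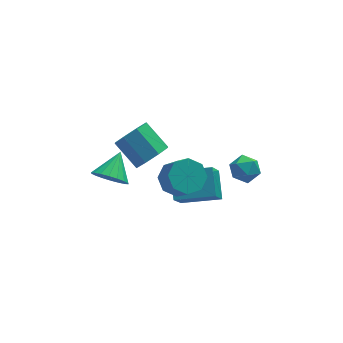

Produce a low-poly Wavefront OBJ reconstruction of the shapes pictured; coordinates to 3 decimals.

v -0.158 -1.282 -2.661
v -0.021 0.105 -1.687
v 0.471 -0.13 -4.389
v 0.608 1.257 -3.415
v 1.892 -1.777 -2.245
v 2.029 -0.39 -1.271
v 2.521 -0.625 -3.973
v 2.658 0.762 -2.999
v 3.591 -0.363 -1.265
v 4.025 -1.04 -1.629
v 3.055 -1.24 -0.271
v 3.489 -1.917 -0.635
v 3.936 -1.277 -0.222
v 4.267 -0.735 -0.836
v 2.813 -1.545 -1.064
v 3.144 -1.003 -1.678
v 3.544 -1.771 -1.505
v 4.238 -1.605 -0.985
v 2.842 -0.675 -0.915
v 3.536 -0.509 -0.395
v 0.087 -1.016 -1.117
v 0.649 -1.615 -1.755
v 0.975 -2.582 -0.562
v 0.413 -1.984 0.077
v 1.084 -1.044 -1.411
v 1.41 -2.011 -0.218
v 0.936 -0.457 -0.894
v 1.261 -1.424 0.299
v 0.29 -0.198 -0.508
v 0.615 -1.165 0.685
v -0.475 -0.418 -0.478
v -0.149 -1.385 0.715
v -0.91 -0.989 -0.822
v -0.584 -1.956 0.371
v -0.761 -1.576 -1.339
v -0.436 -2.543 -0.146
v -0.115 -1.835 -1.725
v 0.21 -2.802 -0.532
v -3.227 -0.363 -1.051
v -2.456 -0.382 -1.703
v -2.453 0.783 -0.169
v -2.726 -0.067 -1.876
v -3.095 0.189 -1.886
v -3.49 0.336 -1.73
v -3.833 0.344 -1.44
v -4.056 0.212 -1.072
v -4.115 -0.034 -0.701
v -3.998 -0.345 -0.398
v -3.728 -0.66 -0.225
v -3.358 -0.916 -0.216
v -2.963 -1.063 -0.371
v -2.62 -1.071 -0.662
v -2.397 -0.939 -1.029
v -2.338 -0.693 -1.401
v -1.31 -1.718 1.798
v -0.83 -0.945 1.294
v -1.67 0.231 2.299
v -2.15 -0.542 2.802
v -1.52 -1.147 0.954
v -2.36 0.029 1.959
v -2.088 -1.684 1.108
v -2.928 -0.508 2.113
v -2.199 -2.24 1.666
v -3.039 -1.065 2.671
v -1.79 -2.491 2.301
v -2.63 -1.315 3.306
v -1.1 -2.289 2.641
v -1.94 -1.113 3.646
v -0.532 -1.752 2.487
v -1.372 -0.576 3.492
v -0.421 -1.195 1.929
v -1.261 -0.02 2.934
f 2 4 1
f 5 2 1
f 1 4 3
f 3 5 1
f 2 8 4
f 6 2 5
f 6 8 2
f 4 8 3
f 7 5 3
f 3 8 7
f 7 6 5
f 8 6 7
f 9 20 14
f 9 14 10
f 9 10 16
f 9 16 19
f 9 19 20
f 10 14 18
f 14 20 13
f 20 19 11
f 19 16 15
f 16 10 17
f 12 18 13
f 12 13 11
f 12 11 15
f 12 15 17
f 12 17 18
f 13 18 14
f 11 13 20
f 15 11 19
f 17 15 16
f 18 17 10
f 22 21 25
f 22 25 23
f 23 25 26
f 23 26 24
f 25 21 27
f 25 27 26
f 26 27 28
f 26 28 24
f 27 21 29
f 27 29 28
f 28 29 30
f 28 30 24
f 29 21 31
f 29 31 30
f 30 31 32
f 30 32 24
f 31 21 33
f 31 33 32
f 32 33 34
f 32 34 24
f 33 21 35
f 33 35 34
f 34 35 36
f 34 36 24
f 35 21 37
f 35 37 36
f 36 37 38
f 36 38 24
f 37 21 22
f 37 22 38
f 38 22 23
f 38 23 24
f 40 39 42
f 40 42 41
f 42 39 43
f 42 43 41
f 43 39 44
f 43 44 41
f 44 39 45
f 44 45 41
f 45 39 46
f 45 46 41
f 46 39 47
f 46 47 41
f 47 39 48
f 47 48 41
f 48 39 49
f 48 49 41
f 49 39 50
f 49 50 41
f 50 39 51
f 50 51 41
f 51 39 52
f 51 52 41
f 52 39 53
f 52 53 41
f 53 39 54
f 53 54 41
f 54 39 40
f 54 40 41
f 56 55 59
f 56 59 57
f 57 59 60
f 57 60 58
f 59 55 61
f 59 61 60
f 60 61 62
f 60 62 58
f 61 55 63
f 61 63 62
f 62 63 64
f 62 64 58
f 63 55 65
f 63 65 64
f 64 65 66
f 64 66 58
f 65 55 67
f 65 67 66
f 66 67 68
f 66 68 58
f 67 55 69
f 67 69 68
f 68 69 70
f 68 70 58
f 69 55 71
f 69 71 70
f 70 71 72
f 70 72 58
f 71 55 56
f 71 56 72
f 72 56 57
f 72 57 58

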